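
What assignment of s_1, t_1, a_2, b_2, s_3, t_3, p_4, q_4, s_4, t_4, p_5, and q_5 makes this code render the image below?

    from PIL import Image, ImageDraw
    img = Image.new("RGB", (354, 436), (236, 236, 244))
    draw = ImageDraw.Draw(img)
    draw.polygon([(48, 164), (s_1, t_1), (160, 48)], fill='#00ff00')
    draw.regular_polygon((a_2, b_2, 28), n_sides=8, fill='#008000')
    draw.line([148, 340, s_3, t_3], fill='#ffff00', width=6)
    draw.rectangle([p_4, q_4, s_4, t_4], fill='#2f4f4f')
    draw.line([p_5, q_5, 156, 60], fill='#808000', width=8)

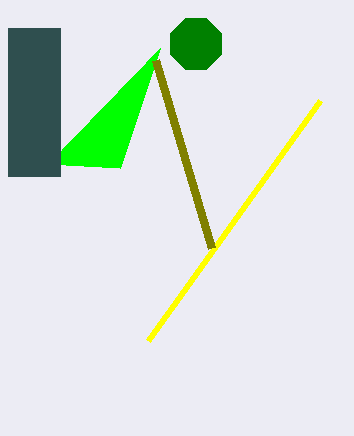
s_1 = 120; t_1 = 168; a_2 = 196; b_2 = 44; s_3 = 320; t_3 = 100; p_4 = 8; q_4 = 28; s_4 = 60; t_4 = 176; p_5 = 212; q_5 = 248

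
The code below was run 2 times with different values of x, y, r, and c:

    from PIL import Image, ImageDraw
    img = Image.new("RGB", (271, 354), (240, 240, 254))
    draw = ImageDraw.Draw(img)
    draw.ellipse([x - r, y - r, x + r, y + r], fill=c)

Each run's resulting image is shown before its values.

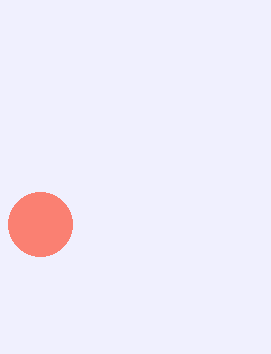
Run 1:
x = 40
y = 224
r = 32
c = 'salmon'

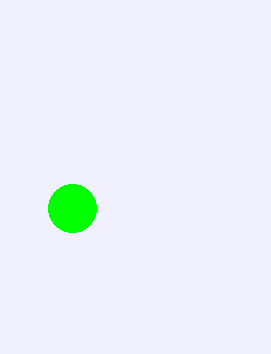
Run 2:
x = 72, y = 208, r = 24, c = 'lime'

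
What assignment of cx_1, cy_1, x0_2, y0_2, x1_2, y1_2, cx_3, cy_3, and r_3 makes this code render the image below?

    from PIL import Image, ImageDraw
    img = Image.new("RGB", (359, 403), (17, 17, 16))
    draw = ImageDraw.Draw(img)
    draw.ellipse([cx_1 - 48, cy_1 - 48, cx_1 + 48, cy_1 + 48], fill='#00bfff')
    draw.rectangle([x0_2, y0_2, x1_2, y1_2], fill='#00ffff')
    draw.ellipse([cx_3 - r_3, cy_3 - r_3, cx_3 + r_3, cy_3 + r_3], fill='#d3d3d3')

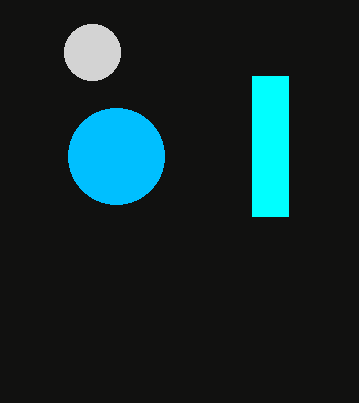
cx_1 = 116; cy_1 = 156; x0_2 = 252; y0_2 = 76; x1_2 = 288; y1_2 = 216; cx_3 = 92; cy_3 = 52; r_3 = 28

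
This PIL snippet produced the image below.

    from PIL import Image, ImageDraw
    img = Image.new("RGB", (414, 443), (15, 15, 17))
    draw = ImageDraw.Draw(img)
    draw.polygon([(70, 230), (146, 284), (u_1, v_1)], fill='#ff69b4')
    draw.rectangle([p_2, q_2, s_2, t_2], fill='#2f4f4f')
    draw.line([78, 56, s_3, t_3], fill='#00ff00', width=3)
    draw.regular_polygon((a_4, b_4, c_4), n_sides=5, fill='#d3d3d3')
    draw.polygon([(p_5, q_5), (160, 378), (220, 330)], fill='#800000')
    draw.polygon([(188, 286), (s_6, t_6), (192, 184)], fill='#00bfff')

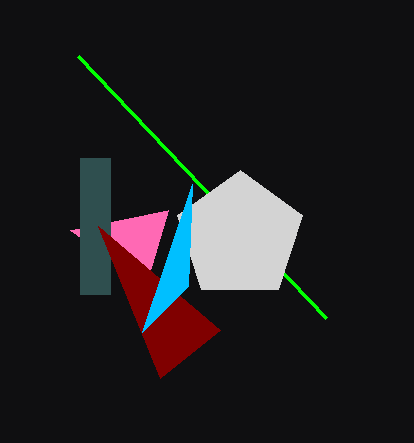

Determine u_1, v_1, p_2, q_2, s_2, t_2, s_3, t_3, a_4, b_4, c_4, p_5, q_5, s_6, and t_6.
u_1 = 168
v_1 = 210
p_2 = 80
q_2 = 158
s_2 = 110
t_2 = 294
s_3 = 326
t_3 = 318
a_4 = 240
b_4 = 236
c_4 = 66
p_5 = 98
q_5 = 226
s_6 = 142
t_6 = 332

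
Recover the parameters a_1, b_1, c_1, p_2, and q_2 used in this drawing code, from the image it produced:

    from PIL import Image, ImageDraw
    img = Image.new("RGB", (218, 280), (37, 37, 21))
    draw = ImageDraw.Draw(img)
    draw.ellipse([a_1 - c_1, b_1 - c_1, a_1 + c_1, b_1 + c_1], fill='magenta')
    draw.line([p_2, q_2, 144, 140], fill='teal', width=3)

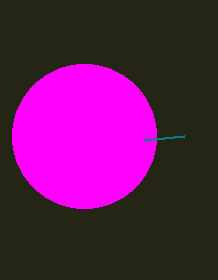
a_1 = 84
b_1 = 136
c_1 = 72
p_2 = 184
q_2 = 136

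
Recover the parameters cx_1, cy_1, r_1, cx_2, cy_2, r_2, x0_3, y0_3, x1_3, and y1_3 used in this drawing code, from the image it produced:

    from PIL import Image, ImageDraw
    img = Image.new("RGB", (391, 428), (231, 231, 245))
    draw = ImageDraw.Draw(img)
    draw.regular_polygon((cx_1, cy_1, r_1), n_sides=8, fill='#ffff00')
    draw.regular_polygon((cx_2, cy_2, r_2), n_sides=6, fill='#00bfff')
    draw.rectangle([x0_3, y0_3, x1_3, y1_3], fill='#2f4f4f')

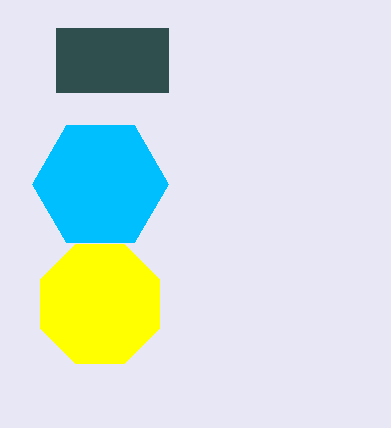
cx_1 = 100
cy_1 = 304
r_1 = 64
cx_2 = 100
cy_2 = 184
r_2 = 68
x0_3 = 56
y0_3 = 28
x1_3 = 168
y1_3 = 92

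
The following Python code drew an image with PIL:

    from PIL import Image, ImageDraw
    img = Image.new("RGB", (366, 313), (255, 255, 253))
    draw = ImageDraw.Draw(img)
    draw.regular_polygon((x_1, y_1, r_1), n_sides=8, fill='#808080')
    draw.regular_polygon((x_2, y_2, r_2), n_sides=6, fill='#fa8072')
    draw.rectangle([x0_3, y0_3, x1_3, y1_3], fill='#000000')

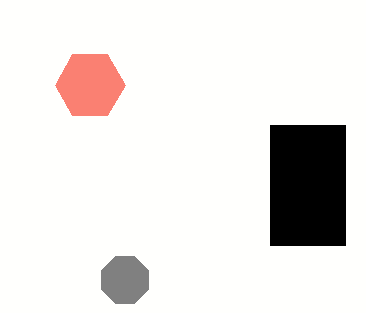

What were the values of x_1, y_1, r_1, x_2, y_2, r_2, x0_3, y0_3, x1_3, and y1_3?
x_1 = 125, y_1 = 280, r_1 = 25, x_2 = 90, y_2 = 85, r_2 = 35, x0_3 = 270, y0_3 = 125, x1_3 = 345, y1_3 = 245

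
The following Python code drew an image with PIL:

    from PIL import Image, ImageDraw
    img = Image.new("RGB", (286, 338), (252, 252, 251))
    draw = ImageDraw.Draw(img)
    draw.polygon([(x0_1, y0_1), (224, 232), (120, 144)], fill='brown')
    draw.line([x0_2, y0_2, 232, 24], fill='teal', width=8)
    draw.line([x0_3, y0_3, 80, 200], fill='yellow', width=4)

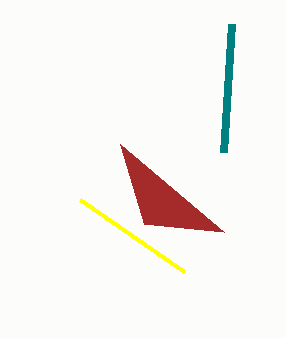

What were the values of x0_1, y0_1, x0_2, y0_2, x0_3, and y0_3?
x0_1 = 144
y0_1 = 224
x0_2 = 224
y0_2 = 152
x0_3 = 184
y0_3 = 272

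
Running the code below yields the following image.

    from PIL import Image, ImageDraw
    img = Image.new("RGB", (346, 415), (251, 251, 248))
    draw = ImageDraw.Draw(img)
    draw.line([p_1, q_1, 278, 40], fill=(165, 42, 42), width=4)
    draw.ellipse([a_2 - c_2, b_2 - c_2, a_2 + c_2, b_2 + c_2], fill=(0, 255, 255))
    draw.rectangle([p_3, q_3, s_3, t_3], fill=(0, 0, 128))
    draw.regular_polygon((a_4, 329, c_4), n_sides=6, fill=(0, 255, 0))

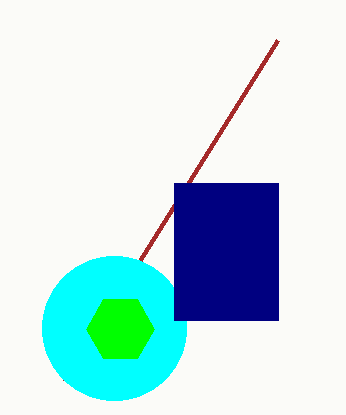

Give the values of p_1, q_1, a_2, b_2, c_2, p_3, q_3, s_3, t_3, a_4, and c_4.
p_1 = 65; q_1 = 381; a_2 = 114; b_2 = 328; c_2 = 72; p_3 = 174; q_3 = 183; s_3 = 278; t_3 = 320; a_4 = 120; c_4 = 34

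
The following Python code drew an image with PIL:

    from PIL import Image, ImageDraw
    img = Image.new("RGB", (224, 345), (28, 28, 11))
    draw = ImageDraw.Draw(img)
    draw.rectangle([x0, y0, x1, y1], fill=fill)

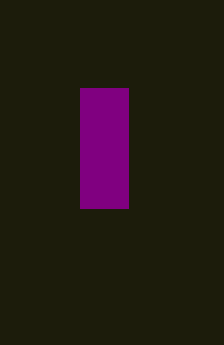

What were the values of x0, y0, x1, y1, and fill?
x0 = 80
y0 = 88
x1 = 128
y1 = 208
fill = 'purple'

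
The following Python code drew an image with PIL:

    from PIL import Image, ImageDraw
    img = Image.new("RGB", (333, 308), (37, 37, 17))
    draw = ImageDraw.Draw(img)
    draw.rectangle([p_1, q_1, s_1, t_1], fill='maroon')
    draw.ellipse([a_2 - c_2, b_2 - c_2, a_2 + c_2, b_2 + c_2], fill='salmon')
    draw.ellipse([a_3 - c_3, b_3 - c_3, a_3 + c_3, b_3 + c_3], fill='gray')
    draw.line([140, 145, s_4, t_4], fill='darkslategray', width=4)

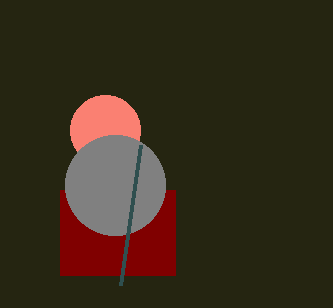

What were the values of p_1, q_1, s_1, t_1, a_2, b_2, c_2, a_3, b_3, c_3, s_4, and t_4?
p_1 = 60
q_1 = 190
s_1 = 175
t_1 = 275
a_2 = 105
b_2 = 130
c_2 = 35
a_3 = 115
b_3 = 185
c_3 = 50
s_4 = 120
t_4 = 285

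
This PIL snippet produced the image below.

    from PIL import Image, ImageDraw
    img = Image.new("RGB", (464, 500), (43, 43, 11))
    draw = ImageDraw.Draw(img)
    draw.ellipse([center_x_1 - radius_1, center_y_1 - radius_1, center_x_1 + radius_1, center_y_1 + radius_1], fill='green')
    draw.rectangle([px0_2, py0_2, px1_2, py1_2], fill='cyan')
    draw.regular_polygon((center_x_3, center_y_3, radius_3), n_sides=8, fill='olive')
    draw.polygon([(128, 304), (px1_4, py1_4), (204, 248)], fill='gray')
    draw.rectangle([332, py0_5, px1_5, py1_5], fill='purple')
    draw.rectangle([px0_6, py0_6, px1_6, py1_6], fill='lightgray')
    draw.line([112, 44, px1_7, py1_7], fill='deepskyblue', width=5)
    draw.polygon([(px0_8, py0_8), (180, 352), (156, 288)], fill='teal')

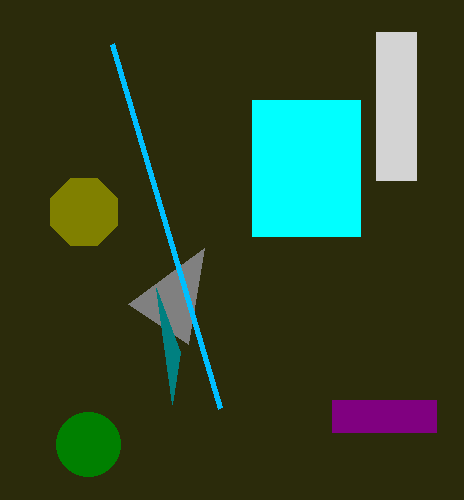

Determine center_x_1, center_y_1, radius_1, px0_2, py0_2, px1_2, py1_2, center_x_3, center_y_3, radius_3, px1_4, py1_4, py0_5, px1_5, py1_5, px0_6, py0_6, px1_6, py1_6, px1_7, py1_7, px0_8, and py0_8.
center_x_1 = 88
center_y_1 = 444
radius_1 = 32
px0_2 = 252
py0_2 = 100
px1_2 = 360
py1_2 = 236
center_x_3 = 84
center_y_3 = 212
radius_3 = 36
px1_4 = 188
py1_4 = 344
py0_5 = 400
px1_5 = 436
py1_5 = 432
px0_6 = 376
py0_6 = 32
px1_6 = 416
py1_6 = 180
px1_7 = 220
py1_7 = 408
px0_8 = 172
py0_8 = 404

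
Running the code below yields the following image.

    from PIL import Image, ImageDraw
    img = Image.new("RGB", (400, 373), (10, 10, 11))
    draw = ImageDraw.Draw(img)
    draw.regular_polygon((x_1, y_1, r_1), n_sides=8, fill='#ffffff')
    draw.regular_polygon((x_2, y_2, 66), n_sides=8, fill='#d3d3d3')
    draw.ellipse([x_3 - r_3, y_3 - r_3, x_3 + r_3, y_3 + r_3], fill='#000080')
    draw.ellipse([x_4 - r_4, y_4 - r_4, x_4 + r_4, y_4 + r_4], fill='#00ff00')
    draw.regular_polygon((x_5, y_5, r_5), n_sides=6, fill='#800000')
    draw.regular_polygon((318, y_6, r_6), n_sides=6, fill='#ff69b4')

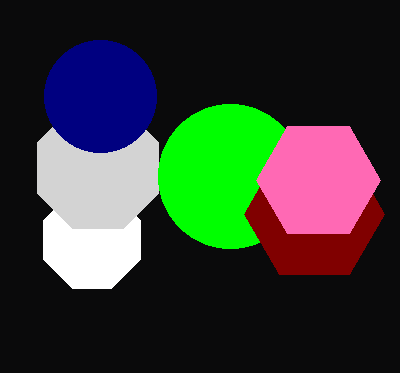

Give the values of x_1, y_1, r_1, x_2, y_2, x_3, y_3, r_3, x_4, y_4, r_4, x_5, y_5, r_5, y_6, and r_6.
x_1 = 92, y_1 = 240, r_1 = 52, x_2 = 98, y_2 = 168, x_3 = 100, y_3 = 96, r_3 = 56, x_4 = 230, y_4 = 176, r_4 = 72, x_5 = 314, y_5 = 214, r_5 = 70, y_6 = 180, r_6 = 62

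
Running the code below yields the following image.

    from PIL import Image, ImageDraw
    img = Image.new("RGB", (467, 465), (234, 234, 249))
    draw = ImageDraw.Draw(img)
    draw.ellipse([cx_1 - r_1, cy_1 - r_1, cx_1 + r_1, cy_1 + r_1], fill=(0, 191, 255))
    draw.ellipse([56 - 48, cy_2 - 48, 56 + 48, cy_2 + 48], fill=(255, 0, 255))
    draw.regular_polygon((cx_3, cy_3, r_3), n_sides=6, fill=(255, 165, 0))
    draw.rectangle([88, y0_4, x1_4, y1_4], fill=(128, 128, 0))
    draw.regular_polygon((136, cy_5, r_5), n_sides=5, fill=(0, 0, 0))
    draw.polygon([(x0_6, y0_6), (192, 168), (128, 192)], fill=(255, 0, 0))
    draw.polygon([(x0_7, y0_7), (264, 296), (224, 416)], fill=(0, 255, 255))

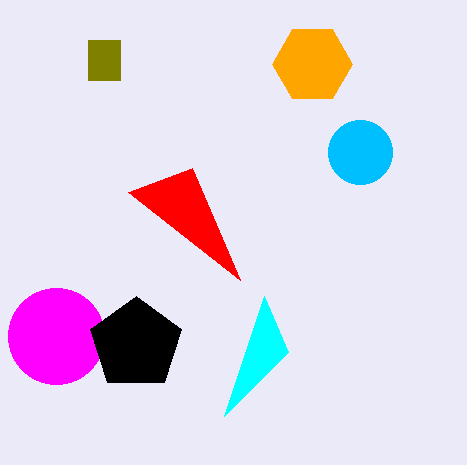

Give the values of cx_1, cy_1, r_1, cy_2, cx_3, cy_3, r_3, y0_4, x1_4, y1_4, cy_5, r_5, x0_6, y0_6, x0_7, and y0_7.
cx_1 = 360, cy_1 = 152, r_1 = 32, cy_2 = 336, cx_3 = 312, cy_3 = 64, r_3 = 40, y0_4 = 40, x1_4 = 120, y1_4 = 80, cy_5 = 344, r_5 = 48, x0_6 = 240, y0_6 = 280, x0_7 = 288, y0_7 = 352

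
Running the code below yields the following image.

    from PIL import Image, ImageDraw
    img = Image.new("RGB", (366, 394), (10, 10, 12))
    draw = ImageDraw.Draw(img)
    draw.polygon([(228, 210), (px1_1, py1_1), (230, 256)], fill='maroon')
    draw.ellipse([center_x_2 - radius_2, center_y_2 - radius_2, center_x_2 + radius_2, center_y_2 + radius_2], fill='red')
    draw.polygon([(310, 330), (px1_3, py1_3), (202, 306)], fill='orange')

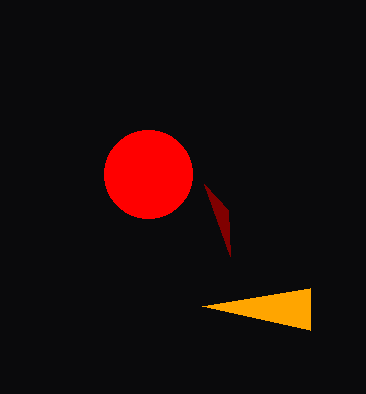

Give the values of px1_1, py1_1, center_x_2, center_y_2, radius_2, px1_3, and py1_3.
px1_1 = 204, py1_1 = 184, center_x_2 = 148, center_y_2 = 174, radius_2 = 44, px1_3 = 310, py1_3 = 288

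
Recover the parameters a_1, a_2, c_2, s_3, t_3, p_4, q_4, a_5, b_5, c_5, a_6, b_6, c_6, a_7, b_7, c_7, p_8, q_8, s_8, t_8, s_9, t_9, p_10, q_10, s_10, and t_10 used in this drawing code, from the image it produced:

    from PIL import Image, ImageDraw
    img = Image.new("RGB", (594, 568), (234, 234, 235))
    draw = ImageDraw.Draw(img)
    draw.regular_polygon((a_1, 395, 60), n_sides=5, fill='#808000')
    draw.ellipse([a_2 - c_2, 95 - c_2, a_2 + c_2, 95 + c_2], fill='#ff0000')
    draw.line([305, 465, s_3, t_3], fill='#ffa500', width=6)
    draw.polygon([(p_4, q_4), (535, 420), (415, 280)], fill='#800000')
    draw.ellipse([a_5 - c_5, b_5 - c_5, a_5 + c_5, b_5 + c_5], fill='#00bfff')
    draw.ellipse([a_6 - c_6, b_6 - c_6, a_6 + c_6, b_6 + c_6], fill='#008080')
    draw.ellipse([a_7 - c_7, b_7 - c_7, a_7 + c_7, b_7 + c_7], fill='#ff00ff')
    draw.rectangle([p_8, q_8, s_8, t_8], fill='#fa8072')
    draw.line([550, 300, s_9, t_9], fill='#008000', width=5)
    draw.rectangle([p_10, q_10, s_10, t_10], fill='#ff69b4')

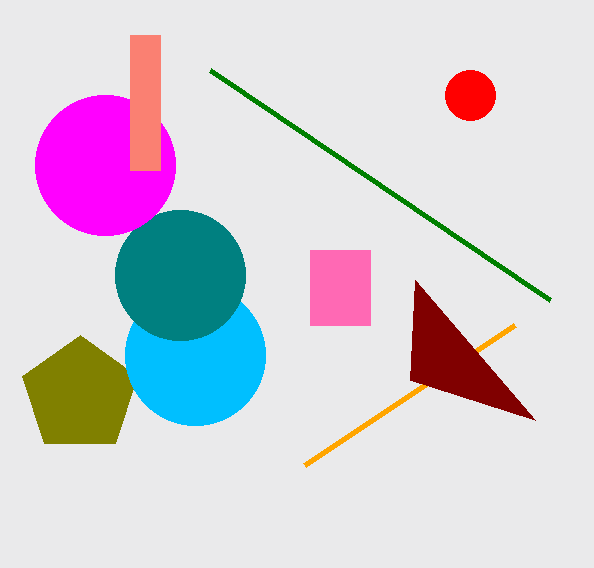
a_1 = 80
a_2 = 470
c_2 = 25
s_3 = 515
t_3 = 325
p_4 = 410
q_4 = 380
a_5 = 195
b_5 = 355
c_5 = 70
a_6 = 180
b_6 = 275
c_6 = 65
a_7 = 105
b_7 = 165
c_7 = 70
p_8 = 130
q_8 = 35
s_8 = 160
t_8 = 170
s_9 = 210
t_9 = 70
p_10 = 310
q_10 = 250
s_10 = 370
t_10 = 325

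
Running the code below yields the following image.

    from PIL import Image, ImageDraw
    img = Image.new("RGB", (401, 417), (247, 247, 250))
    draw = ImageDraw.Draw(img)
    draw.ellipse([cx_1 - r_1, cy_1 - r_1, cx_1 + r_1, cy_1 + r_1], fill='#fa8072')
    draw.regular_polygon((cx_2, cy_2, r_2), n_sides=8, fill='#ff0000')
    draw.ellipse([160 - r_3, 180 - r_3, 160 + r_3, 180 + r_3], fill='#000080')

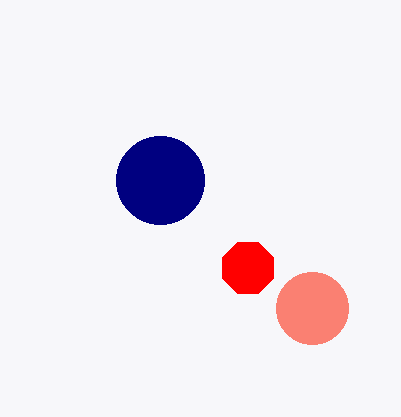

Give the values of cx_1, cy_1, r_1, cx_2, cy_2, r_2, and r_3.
cx_1 = 312
cy_1 = 308
r_1 = 36
cx_2 = 248
cy_2 = 268
r_2 = 28
r_3 = 44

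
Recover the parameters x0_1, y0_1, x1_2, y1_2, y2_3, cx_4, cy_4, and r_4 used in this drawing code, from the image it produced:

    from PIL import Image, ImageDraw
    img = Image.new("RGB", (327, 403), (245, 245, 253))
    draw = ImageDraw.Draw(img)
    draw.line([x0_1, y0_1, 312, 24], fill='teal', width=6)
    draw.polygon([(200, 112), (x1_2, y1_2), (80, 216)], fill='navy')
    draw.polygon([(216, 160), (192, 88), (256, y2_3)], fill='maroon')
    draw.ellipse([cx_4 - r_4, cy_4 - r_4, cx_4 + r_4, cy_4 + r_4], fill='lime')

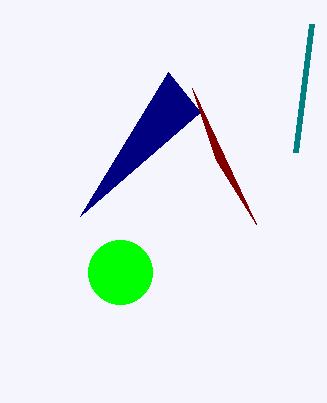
x0_1 = 296; y0_1 = 152; x1_2 = 168; y1_2 = 72; y2_3 = 224; cx_4 = 120; cy_4 = 272; r_4 = 32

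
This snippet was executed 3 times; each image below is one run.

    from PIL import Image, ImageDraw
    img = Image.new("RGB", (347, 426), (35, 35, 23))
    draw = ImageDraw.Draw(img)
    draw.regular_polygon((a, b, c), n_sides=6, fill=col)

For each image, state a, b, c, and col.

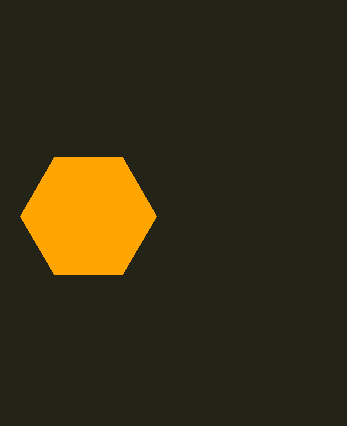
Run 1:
a = 88; b = 216; c = 68; col = 'orange'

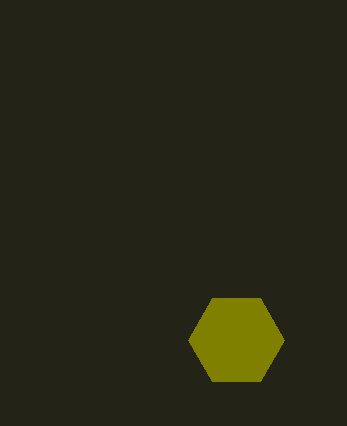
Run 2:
a = 236, b = 340, c = 48, col = 'olive'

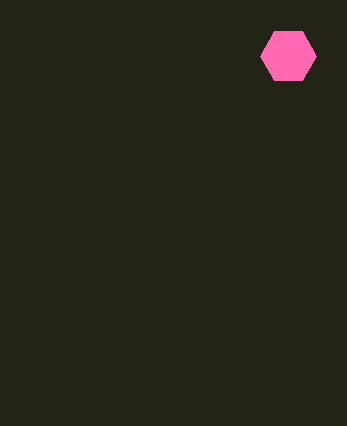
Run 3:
a = 288
b = 56
c = 28
col = 'hotpink'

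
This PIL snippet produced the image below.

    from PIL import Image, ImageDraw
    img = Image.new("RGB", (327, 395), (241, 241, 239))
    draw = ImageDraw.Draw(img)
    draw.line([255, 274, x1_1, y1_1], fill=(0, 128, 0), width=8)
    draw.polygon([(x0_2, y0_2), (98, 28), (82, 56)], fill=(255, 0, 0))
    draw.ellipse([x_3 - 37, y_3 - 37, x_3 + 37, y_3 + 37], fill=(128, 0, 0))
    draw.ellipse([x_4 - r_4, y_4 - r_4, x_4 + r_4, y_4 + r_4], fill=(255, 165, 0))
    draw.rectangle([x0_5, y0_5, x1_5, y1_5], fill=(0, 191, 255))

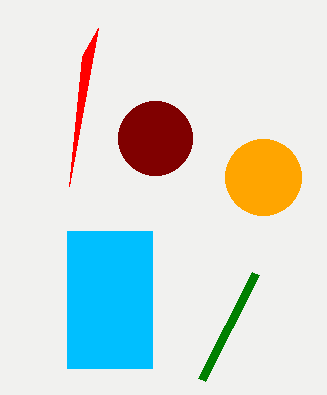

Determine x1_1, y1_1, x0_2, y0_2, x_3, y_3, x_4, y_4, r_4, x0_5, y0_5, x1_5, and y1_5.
x1_1 = 201
y1_1 = 380
x0_2 = 69
y0_2 = 186
x_3 = 155
y_3 = 138
x_4 = 263
y_4 = 177
r_4 = 38
x0_5 = 67
y0_5 = 231
x1_5 = 152
y1_5 = 368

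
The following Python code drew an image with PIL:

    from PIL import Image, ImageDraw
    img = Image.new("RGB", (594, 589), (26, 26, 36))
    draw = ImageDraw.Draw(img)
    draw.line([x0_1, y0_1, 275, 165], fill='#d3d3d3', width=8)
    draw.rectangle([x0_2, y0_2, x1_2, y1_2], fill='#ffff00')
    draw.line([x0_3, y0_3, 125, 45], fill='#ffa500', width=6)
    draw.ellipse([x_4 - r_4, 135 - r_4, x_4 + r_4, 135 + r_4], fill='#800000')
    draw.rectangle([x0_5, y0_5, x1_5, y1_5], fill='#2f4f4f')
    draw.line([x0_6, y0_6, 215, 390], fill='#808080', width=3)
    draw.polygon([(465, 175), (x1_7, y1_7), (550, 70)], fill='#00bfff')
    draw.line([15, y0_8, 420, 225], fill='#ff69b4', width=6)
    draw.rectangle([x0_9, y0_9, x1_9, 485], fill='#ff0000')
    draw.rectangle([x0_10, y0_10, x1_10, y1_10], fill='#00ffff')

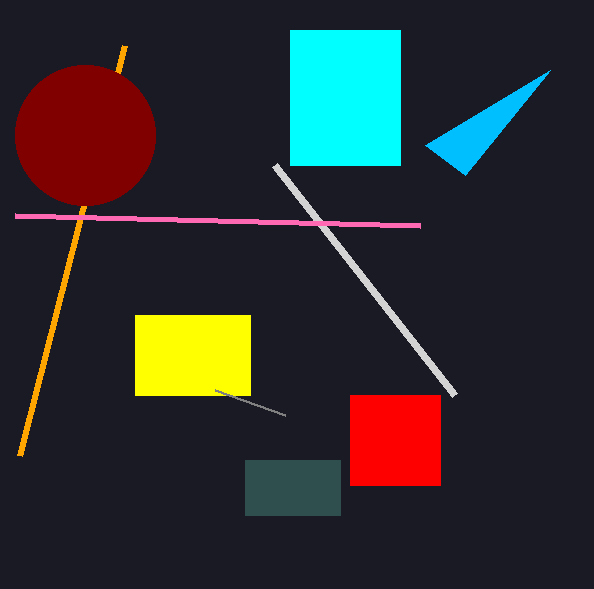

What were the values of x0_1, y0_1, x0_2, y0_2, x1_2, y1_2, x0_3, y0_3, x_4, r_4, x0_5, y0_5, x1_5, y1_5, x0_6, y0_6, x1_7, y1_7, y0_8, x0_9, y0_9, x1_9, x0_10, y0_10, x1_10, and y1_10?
x0_1 = 455; y0_1 = 395; x0_2 = 135; y0_2 = 315; x1_2 = 250; y1_2 = 395; x0_3 = 20; y0_3 = 455; x_4 = 85; r_4 = 70; x0_5 = 245; y0_5 = 460; x1_5 = 340; y1_5 = 515; x0_6 = 285; y0_6 = 415; x1_7 = 425; y1_7 = 145; y0_8 = 215; x0_9 = 350; y0_9 = 395; x1_9 = 440; x0_10 = 290; y0_10 = 30; x1_10 = 400; y1_10 = 165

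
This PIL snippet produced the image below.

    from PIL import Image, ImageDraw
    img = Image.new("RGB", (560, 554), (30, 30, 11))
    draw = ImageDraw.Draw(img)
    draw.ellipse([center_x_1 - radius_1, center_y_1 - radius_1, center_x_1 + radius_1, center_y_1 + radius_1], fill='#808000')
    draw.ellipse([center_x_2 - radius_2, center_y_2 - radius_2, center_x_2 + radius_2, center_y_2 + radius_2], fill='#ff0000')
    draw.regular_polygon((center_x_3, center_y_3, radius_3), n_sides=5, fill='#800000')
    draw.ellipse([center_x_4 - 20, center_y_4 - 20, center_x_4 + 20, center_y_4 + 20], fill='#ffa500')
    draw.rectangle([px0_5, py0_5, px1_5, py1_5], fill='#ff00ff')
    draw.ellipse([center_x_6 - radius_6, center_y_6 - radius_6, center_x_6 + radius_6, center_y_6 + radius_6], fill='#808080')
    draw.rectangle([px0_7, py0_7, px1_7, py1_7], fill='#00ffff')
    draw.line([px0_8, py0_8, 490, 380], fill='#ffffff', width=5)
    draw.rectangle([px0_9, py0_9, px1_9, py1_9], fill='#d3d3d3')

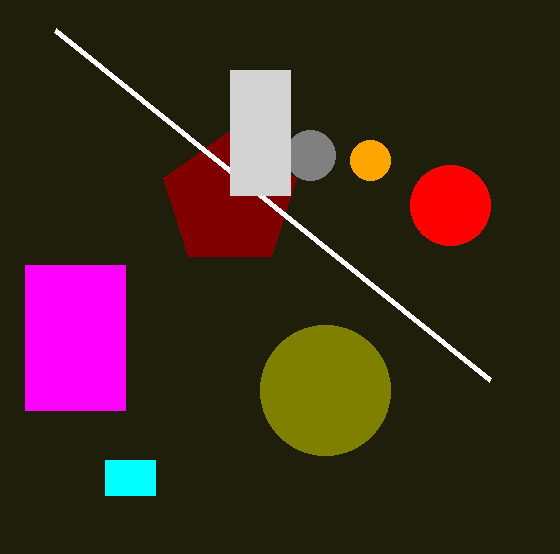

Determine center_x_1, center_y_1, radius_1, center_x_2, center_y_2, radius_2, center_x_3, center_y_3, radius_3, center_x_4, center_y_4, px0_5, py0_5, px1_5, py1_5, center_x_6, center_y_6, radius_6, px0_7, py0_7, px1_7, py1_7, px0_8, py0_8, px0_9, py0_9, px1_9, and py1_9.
center_x_1 = 325; center_y_1 = 390; radius_1 = 65; center_x_2 = 450; center_y_2 = 205; radius_2 = 40; center_x_3 = 230; center_y_3 = 200; radius_3 = 70; center_x_4 = 370; center_y_4 = 160; px0_5 = 25; py0_5 = 265; px1_5 = 125; py1_5 = 410; center_x_6 = 310; center_y_6 = 155; radius_6 = 25; px0_7 = 105; py0_7 = 460; px1_7 = 155; py1_7 = 495; px0_8 = 55; py0_8 = 30; px0_9 = 230; py0_9 = 70; px1_9 = 290; py1_9 = 195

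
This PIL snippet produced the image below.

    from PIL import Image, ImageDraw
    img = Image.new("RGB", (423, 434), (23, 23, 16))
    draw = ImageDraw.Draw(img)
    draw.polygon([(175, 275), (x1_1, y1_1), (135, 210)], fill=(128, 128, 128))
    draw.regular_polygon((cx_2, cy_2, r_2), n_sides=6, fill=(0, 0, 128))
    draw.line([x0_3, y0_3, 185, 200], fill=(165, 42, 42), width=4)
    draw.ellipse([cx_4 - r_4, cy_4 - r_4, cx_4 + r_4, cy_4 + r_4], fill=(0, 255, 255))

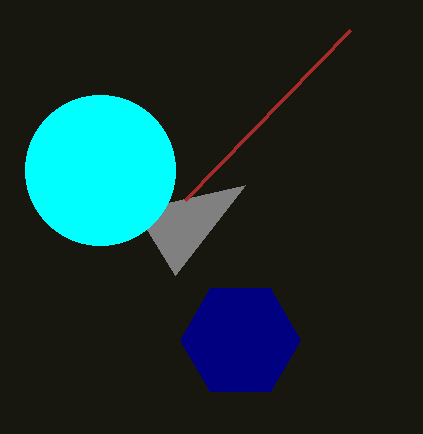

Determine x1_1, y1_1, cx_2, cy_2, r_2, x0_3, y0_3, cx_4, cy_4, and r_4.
x1_1 = 245
y1_1 = 185
cx_2 = 240
cy_2 = 340
r_2 = 60
x0_3 = 350
y0_3 = 30
cx_4 = 100
cy_4 = 170
r_4 = 75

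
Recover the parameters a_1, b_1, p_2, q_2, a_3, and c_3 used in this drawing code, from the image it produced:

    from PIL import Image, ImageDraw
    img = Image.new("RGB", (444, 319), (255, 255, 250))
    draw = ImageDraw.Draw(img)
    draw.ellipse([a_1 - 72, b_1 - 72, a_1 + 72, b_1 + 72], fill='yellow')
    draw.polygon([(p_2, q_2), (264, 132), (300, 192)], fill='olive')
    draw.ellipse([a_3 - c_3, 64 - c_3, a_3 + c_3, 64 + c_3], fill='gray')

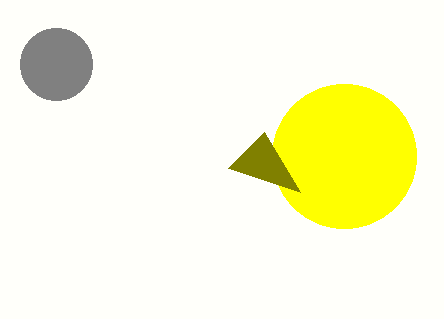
a_1 = 344
b_1 = 156
p_2 = 228
q_2 = 168
a_3 = 56
c_3 = 36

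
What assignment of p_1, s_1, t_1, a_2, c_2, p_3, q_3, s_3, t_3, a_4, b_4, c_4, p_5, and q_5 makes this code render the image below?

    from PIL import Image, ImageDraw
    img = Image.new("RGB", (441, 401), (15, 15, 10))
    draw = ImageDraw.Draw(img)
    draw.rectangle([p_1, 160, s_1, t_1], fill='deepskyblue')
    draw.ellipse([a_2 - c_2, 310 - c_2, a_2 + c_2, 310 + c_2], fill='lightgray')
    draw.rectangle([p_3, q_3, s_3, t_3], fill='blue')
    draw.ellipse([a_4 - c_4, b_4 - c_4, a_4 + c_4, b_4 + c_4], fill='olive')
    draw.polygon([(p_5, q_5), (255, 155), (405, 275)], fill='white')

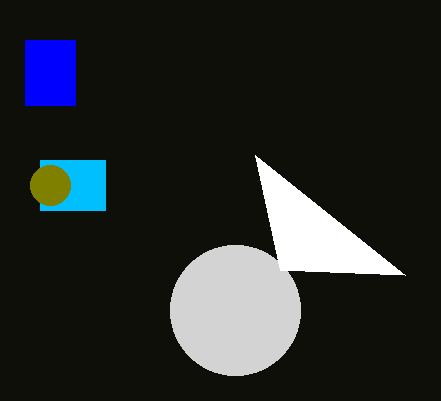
p_1 = 40, s_1 = 105, t_1 = 210, a_2 = 235, c_2 = 65, p_3 = 25, q_3 = 40, s_3 = 75, t_3 = 105, a_4 = 50, b_4 = 185, c_4 = 20, p_5 = 280, q_5 = 270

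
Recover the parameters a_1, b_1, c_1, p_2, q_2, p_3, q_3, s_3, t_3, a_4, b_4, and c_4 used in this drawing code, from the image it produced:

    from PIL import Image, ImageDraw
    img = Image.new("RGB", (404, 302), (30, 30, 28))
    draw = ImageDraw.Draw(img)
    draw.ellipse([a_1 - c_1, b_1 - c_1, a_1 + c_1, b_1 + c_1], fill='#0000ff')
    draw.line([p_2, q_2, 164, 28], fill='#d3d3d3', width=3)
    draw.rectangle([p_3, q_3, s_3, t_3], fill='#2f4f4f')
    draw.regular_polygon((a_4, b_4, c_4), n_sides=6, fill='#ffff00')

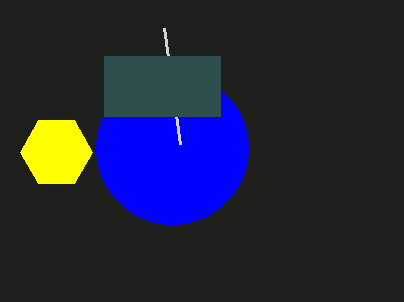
a_1 = 172
b_1 = 148
c_1 = 76
p_2 = 180
q_2 = 144
p_3 = 104
q_3 = 56
s_3 = 220
t_3 = 116
a_4 = 56
b_4 = 152
c_4 = 36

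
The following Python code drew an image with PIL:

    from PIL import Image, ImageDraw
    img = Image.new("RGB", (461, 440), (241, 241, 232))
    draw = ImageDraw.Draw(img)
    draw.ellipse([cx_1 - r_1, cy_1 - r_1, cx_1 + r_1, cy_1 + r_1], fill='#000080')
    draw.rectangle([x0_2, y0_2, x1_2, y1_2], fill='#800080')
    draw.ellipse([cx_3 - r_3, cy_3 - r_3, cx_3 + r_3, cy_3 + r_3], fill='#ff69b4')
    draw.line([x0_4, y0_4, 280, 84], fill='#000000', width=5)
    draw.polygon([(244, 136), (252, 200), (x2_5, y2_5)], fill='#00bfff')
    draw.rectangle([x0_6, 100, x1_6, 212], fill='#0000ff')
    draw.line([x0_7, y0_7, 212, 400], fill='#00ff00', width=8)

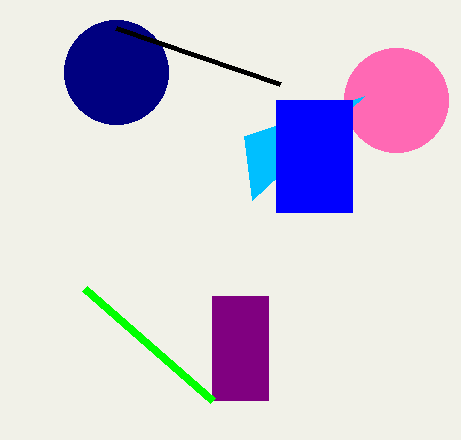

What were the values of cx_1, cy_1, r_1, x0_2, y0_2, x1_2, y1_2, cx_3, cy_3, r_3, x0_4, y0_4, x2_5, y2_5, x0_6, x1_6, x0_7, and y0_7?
cx_1 = 116, cy_1 = 72, r_1 = 52, x0_2 = 212, y0_2 = 296, x1_2 = 268, y1_2 = 400, cx_3 = 396, cy_3 = 100, r_3 = 52, x0_4 = 116, y0_4 = 28, x2_5 = 364, y2_5 = 96, x0_6 = 276, x1_6 = 352, x0_7 = 84, y0_7 = 288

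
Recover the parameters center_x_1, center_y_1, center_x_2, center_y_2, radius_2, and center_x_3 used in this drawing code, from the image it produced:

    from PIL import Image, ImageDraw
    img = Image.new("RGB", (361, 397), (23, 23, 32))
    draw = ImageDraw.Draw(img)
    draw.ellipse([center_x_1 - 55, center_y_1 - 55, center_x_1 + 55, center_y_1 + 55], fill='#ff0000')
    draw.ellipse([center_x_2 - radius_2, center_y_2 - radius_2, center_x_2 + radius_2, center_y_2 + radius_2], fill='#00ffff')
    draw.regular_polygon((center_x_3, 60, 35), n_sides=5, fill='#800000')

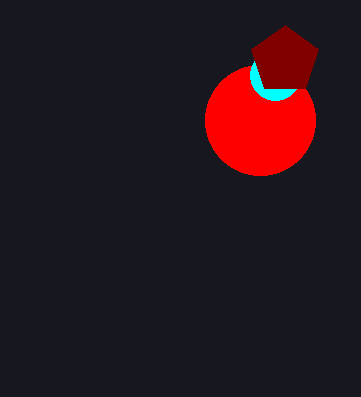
center_x_1 = 260; center_y_1 = 120; center_x_2 = 275; center_y_2 = 75; radius_2 = 25; center_x_3 = 285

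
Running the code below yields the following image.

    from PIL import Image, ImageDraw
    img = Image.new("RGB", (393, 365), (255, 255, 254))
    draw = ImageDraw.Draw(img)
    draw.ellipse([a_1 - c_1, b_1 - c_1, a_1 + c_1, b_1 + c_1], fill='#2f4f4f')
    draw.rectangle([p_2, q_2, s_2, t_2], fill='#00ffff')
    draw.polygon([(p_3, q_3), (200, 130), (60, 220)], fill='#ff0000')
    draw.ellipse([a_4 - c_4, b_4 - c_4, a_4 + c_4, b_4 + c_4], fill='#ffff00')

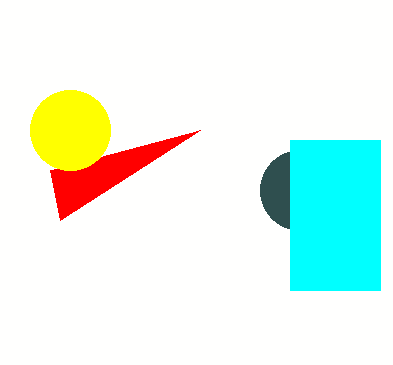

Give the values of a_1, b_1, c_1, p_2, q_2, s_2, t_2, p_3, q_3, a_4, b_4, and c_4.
a_1 = 300, b_1 = 190, c_1 = 40, p_2 = 290, q_2 = 140, s_2 = 380, t_2 = 290, p_3 = 50, q_3 = 170, a_4 = 70, b_4 = 130, c_4 = 40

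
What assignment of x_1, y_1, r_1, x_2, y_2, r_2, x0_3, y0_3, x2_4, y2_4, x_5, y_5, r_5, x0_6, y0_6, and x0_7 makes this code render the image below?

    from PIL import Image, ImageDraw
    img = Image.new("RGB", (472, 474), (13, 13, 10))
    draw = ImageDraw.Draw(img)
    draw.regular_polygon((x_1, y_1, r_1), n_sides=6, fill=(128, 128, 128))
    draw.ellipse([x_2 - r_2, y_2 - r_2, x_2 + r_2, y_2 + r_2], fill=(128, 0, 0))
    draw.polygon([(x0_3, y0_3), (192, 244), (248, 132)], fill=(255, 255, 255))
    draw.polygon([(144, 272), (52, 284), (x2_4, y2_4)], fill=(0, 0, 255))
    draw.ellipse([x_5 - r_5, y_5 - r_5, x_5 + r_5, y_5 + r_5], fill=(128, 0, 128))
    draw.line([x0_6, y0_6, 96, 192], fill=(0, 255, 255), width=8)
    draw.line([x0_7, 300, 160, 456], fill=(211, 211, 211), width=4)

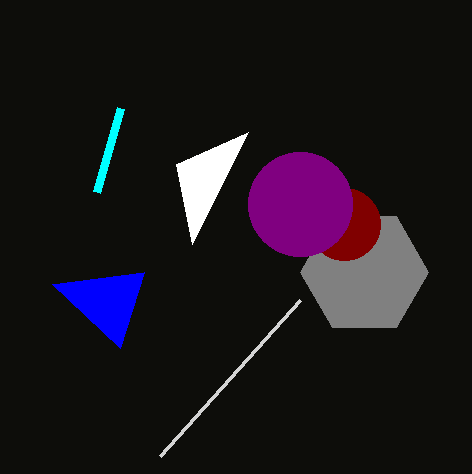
x_1 = 364, y_1 = 272, r_1 = 64, x_2 = 344, y_2 = 224, r_2 = 36, x0_3 = 176, y0_3 = 164, x2_4 = 120, y2_4 = 348, x_5 = 300, y_5 = 204, r_5 = 52, x0_6 = 120, y0_6 = 108, x0_7 = 300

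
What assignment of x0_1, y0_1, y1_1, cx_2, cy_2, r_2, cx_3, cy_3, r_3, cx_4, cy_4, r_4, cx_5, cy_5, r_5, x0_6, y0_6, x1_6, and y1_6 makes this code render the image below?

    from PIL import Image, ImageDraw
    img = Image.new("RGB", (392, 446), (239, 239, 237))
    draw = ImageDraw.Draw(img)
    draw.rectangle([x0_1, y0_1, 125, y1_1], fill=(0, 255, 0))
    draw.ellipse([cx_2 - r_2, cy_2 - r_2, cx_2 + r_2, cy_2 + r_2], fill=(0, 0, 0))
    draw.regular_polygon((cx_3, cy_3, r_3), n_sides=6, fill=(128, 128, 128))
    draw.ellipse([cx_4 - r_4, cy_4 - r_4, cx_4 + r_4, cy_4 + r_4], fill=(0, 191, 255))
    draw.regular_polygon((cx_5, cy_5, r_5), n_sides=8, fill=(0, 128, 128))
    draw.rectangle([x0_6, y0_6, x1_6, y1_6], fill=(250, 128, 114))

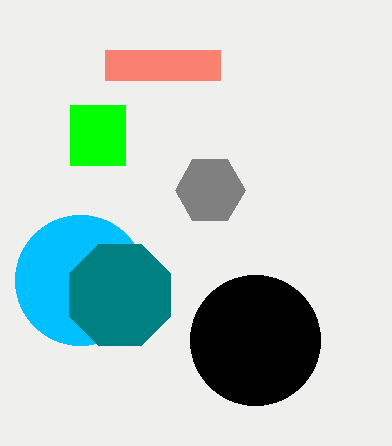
x0_1 = 70, y0_1 = 105, y1_1 = 165, cx_2 = 255, cy_2 = 340, r_2 = 65, cx_3 = 210, cy_3 = 190, r_3 = 35, cx_4 = 80, cy_4 = 280, r_4 = 65, cx_5 = 120, cy_5 = 295, r_5 = 55, x0_6 = 105, y0_6 = 50, x1_6 = 220, y1_6 = 80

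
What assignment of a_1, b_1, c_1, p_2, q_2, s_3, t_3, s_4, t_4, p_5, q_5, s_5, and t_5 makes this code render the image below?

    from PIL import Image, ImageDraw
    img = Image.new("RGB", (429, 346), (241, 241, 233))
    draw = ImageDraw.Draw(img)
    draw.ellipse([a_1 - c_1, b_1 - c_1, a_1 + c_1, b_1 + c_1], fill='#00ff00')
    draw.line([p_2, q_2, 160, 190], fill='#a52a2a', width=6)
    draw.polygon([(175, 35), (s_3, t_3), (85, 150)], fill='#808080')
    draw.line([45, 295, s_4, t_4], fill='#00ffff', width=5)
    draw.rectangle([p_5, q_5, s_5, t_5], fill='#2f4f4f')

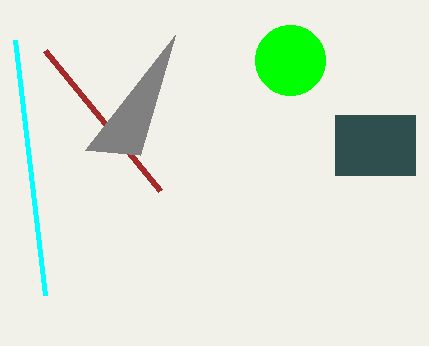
a_1 = 290
b_1 = 60
c_1 = 35
p_2 = 45
q_2 = 50
s_3 = 140
t_3 = 155
s_4 = 15
t_4 = 40
p_5 = 335
q_5 = 115
s_5 = 415
t_5 = 175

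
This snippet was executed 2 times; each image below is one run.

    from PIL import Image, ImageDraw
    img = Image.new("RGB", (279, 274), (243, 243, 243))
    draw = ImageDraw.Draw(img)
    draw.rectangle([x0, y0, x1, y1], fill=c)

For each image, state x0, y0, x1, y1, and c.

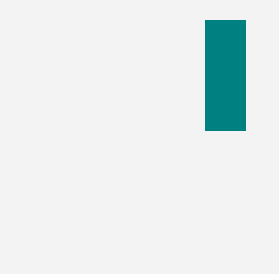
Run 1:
x0 = 205; y0 = 20; x1 = 245; y1 = 130; c = 'teal'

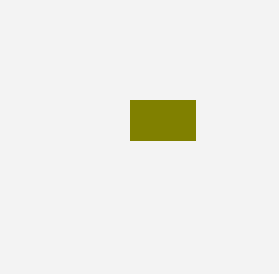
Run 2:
x0 = 130
y0 = 100
x1 = 195
y1 = 140
c = 'olive'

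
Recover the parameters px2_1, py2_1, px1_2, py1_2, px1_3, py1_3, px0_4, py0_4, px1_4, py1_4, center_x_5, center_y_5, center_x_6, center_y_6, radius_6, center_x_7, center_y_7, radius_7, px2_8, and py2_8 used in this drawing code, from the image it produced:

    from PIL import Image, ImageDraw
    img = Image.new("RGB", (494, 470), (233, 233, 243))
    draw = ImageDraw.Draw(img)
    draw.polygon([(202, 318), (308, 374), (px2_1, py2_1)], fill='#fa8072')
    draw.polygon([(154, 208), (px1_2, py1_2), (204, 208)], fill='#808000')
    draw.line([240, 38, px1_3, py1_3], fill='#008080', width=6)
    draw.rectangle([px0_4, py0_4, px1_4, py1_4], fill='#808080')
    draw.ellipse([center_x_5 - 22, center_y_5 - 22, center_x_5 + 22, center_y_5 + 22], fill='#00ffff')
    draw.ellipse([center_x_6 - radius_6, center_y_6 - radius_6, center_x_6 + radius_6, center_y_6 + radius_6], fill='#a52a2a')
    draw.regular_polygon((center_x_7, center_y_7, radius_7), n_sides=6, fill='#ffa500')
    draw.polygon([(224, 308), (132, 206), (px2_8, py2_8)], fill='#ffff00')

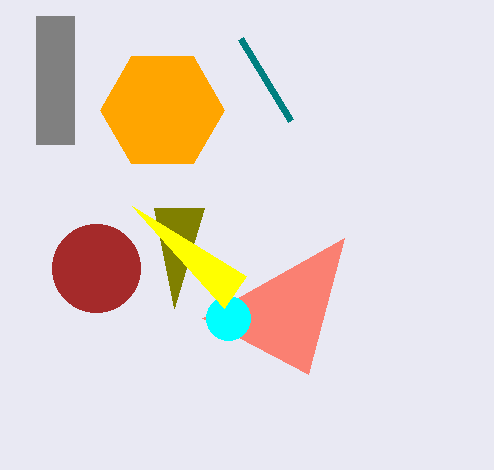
px2_1 = 344; py2_1 = 238; px1_2 = 174; py1_2 = 308; px1_3 = 290; py1_3 = 120; px0_4 = 36; py0_4 = 16; px1_4 = 74; py1_4 = 144; center_x_5 = 228; center_y_5 = 318; center_x_6 = 96; center_y_6 = 268; radius_6 = 44; center_x_7 = 162; center_y_7 = 110; radius_7 = 62; px2_8 = 246; py2_8 = 276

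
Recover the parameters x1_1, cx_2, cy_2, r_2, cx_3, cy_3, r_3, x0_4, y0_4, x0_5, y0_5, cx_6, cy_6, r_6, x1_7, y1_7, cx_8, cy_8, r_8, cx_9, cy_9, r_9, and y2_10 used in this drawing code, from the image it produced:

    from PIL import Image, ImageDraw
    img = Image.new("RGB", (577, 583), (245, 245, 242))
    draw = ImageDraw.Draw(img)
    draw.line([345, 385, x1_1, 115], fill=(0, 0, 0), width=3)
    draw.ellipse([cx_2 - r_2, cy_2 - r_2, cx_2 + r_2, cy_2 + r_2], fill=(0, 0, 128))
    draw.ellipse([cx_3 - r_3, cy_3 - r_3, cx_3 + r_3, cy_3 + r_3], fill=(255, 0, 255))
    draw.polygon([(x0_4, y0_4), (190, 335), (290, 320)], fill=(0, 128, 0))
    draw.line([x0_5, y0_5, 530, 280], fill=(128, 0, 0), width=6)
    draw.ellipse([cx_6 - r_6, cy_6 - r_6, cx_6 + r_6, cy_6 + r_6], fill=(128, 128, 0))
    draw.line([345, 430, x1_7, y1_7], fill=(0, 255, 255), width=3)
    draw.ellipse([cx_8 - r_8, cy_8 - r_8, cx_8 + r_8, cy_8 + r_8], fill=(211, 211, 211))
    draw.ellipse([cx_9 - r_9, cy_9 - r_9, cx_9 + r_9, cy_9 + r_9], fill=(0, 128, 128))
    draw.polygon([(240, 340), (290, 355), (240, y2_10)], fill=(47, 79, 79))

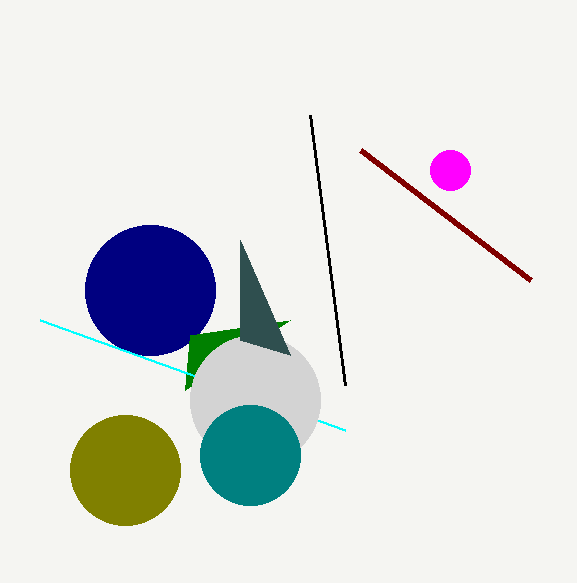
x1_1 = 310; cx_2 = 150; cy_2 = 290; r_2 = 65; cx_3 = 450; cy_3 = 170; r_3 = 20; x0_4 = 185; y0_4 = 390; x0_5 = 360; y0_5 = 150; cx_6 = 125; cy_6 = 470; r_6 = 55; x1_7 = 40; y1_7 = 320; cx_8 = 255; cy_8 = 400; r_8 = 65; cx_9 = 250; cy_9 = 455; r_9 = 50; y2_10 = 240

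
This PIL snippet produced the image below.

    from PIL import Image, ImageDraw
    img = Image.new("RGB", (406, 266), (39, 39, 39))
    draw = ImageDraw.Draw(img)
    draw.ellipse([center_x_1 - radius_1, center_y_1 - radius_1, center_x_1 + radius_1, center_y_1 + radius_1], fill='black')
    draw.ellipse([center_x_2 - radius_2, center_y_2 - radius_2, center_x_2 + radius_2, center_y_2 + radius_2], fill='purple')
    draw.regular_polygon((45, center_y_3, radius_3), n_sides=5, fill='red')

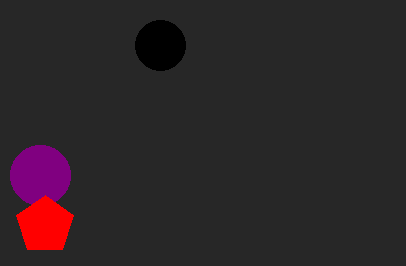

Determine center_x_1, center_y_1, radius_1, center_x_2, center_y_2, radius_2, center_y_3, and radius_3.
center_x_1 = 160
center_y_1 = 45
radius_1 = 25
center_x_2 = 40
center_y_2 = 175
radius_2 = 30
center_y_3 = 225
radius_3 = 30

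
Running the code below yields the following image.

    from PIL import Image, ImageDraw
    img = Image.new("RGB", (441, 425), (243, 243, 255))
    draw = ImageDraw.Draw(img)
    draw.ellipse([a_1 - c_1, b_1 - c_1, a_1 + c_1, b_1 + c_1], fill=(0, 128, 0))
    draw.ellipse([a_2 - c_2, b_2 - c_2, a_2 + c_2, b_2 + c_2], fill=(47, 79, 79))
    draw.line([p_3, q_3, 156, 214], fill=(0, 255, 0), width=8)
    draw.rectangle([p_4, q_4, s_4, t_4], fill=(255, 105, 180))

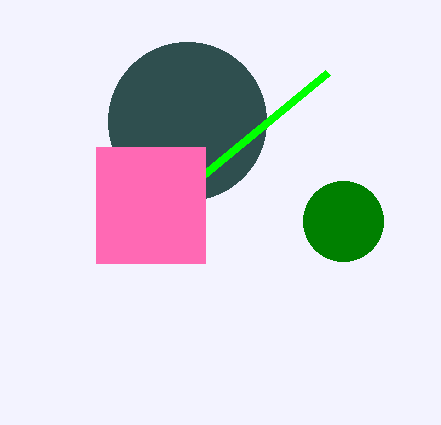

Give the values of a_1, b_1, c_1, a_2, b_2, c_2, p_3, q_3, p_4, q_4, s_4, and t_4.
a_1 = 343; b_1 = 221; c_1 = 40; a_2 = 187; b_2 = 121; c_2 = 79; p_3 = 327; q_3 = 73; p_4 = 96; q_4 = 147; s_4 = 205; t_4 = 263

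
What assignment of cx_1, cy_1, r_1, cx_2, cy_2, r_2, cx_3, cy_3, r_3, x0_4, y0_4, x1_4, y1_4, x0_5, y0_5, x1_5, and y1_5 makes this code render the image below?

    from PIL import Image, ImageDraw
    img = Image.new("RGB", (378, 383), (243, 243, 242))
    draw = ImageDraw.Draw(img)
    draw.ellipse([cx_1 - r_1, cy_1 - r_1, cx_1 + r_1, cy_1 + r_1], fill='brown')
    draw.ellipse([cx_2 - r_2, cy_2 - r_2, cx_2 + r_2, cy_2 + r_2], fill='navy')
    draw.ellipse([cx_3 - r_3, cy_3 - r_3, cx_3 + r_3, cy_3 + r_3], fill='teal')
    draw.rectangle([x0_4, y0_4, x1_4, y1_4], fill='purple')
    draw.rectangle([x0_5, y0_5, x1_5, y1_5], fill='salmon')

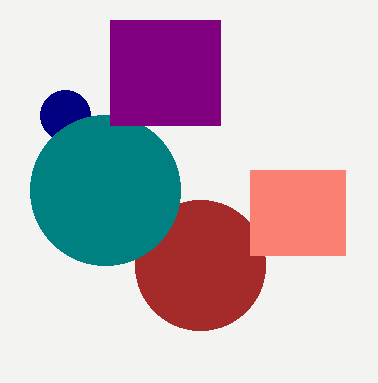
cx_1 = 200
cy_1 = 265
r_1 = 65
cx_2 = 65
cy_2 = 115
r_2 = 25
cx_3 = 105
cy_3 = 190
r_3 = 75
x0_4 = 110
y0_4 = 20
x1_4 = 220
y1_4 = 125
x0_5 = 250
y0_5 = 170
x1_5 = 345
y1_5 = 255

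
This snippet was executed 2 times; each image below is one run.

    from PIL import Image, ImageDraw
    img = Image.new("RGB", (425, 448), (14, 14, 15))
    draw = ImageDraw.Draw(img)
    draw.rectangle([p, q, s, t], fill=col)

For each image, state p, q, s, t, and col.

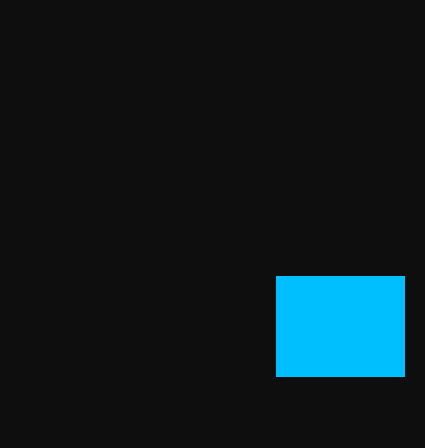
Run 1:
p = 276
q = 276
s = 404
t = 376
col = 'deepskyblue'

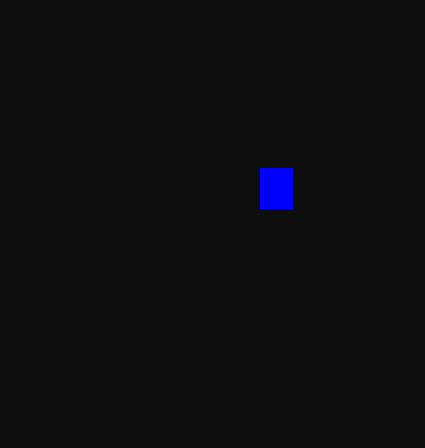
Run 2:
p = 260; q = 168; s = 292; t = 208; col = 'blue'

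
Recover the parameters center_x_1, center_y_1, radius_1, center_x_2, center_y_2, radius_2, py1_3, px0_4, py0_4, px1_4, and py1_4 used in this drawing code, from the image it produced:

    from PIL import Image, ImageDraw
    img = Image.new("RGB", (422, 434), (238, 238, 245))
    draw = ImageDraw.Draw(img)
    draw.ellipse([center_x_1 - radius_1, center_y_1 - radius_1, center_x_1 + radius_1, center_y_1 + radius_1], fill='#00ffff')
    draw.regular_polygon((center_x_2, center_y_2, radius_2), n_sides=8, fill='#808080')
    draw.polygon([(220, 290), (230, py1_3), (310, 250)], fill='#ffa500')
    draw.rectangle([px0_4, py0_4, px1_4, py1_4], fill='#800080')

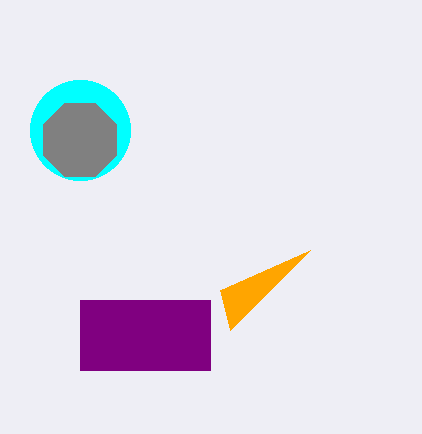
center_x_1 = 80
center_y_1 = 130
radius_1 = 50
center_x_2 = 80
center_y_2 = 140
radius_2 = 40
py1_3 = 330
px0_4 = 80
py0_4 = 300
px1_4 = 210
py1_4 = 370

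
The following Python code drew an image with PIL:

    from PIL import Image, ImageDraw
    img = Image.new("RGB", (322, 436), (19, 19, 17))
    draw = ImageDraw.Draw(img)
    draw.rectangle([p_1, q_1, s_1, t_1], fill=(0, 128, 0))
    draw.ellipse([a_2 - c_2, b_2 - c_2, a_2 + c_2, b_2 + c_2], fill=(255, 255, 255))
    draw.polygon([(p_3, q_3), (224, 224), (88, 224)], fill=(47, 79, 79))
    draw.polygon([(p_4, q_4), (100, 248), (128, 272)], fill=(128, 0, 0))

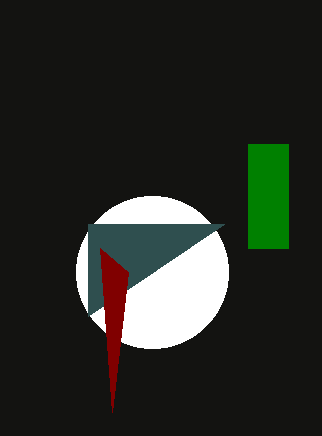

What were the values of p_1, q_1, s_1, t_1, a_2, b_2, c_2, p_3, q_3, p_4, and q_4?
p_1 = 248; q_1 = 144; s_1 = 288; t_1 = 248; a_2 = 152; b_2 = 272; c_2 = 76; p_3 = 88; q_3 = 316; p_4 = 112; q_4 = 412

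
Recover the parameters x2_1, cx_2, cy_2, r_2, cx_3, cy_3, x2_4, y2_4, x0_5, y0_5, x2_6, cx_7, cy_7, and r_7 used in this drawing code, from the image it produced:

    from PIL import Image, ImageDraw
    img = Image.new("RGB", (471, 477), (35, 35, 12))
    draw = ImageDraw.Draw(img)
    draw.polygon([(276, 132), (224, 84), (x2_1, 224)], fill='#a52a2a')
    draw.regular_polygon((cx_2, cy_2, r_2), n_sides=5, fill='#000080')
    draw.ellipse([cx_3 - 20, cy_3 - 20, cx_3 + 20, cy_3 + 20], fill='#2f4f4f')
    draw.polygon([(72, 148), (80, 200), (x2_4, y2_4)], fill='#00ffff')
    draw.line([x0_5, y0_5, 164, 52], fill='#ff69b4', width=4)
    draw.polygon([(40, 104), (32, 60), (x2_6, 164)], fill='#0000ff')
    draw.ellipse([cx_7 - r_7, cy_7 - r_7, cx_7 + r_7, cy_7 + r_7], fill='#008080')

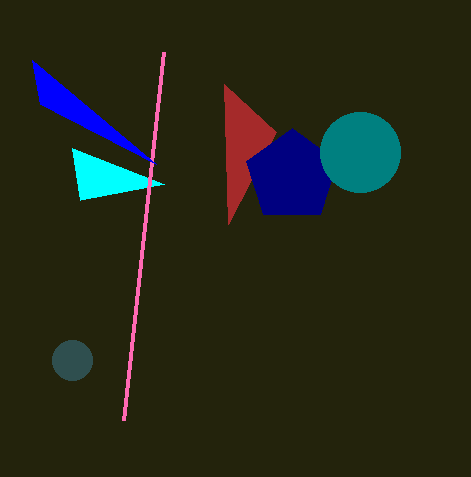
x2_1 = 228; cx_2 = 292; cy_2 = 176; r_2 = 48; cx_3 = 72; cy_3 = 360; x2_4 = 164; y2_4 = 184; x0_5 = 124; y0_5 = 420; x2_6 = 156; cx_7 = 360; cy_7 = 152; r_7 = 40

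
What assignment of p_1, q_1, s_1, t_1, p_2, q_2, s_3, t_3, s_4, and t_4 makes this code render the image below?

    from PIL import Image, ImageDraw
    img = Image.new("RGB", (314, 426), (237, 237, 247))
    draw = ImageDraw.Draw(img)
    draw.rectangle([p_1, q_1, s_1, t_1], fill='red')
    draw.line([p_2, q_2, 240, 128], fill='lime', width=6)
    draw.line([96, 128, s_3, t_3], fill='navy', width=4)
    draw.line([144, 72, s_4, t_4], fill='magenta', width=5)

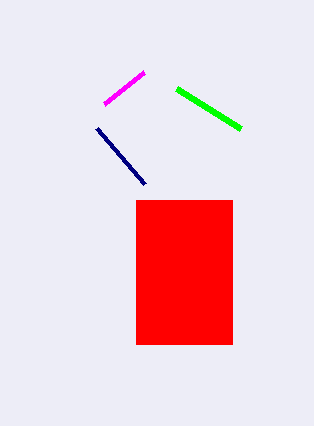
p_1 = 136
q_1 = 200
s_1 = 232
t_1 = 344
p_2 = 176
q_2 = 88
s_3 = 144
t_3 = 184
s_4 = 104
t_4 = 104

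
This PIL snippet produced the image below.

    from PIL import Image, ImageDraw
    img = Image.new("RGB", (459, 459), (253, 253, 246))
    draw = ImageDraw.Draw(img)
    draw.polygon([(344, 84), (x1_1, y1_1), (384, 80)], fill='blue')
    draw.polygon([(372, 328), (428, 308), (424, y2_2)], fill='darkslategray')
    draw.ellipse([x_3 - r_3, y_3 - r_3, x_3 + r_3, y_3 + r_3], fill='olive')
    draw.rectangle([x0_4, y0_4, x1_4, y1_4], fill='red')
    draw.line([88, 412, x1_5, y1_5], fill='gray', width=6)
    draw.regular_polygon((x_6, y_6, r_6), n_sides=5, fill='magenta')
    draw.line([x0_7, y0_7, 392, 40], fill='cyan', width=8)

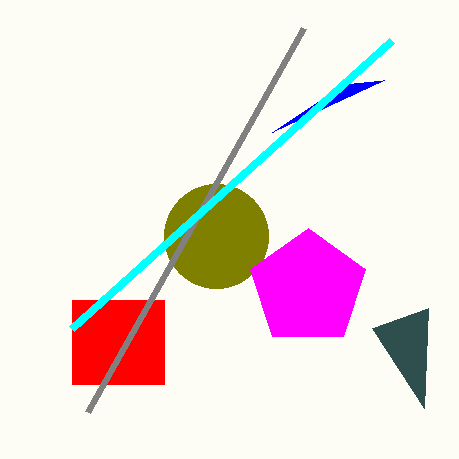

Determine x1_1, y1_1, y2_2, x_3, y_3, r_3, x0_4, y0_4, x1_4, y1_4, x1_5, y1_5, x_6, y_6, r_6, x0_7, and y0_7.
x1_1 = 272, y1_1 = 132, y2_2 = 408, x_3 = 216, y_3 = 236, r_3 = 52, x0_4 = 72, y0_4 = 300, x1_4 = 164, y1_4 = 384, x1_5 = 304, y1_5 = 28, x_6 = 308, y_6 = 288, r_6 = 60, x0_7 = 72, y0_7 = 328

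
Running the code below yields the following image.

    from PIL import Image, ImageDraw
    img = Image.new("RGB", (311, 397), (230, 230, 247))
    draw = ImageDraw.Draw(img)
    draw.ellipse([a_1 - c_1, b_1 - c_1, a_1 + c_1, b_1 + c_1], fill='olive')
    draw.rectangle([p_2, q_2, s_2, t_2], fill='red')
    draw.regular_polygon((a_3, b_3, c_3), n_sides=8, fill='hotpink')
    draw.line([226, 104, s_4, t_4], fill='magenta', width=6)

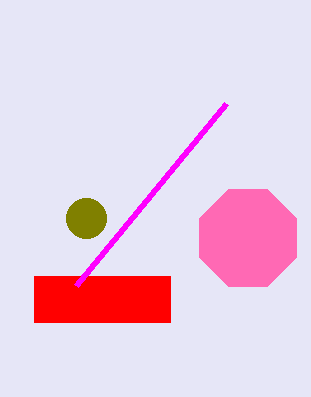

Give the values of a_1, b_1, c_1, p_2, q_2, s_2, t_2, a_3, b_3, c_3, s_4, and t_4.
a_1 = 86, b_1 = 218, c_1 = 20, p_2 = 34, q_2 = 276, s_2 = 170, t_2 = 322, a_3 = 248, b_3 = 238, c_3 = 52, s_4 = 76, t_4 = 286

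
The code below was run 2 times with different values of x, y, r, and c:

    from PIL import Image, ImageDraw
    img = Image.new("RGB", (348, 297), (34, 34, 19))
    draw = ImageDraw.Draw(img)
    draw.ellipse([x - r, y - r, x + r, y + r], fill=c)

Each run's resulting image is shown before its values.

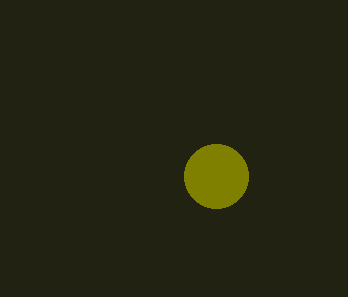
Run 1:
x = 216, y = 176, r = 32, c = 'olive'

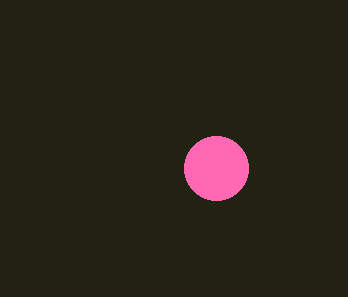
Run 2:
x = 216
y = 168
r = 32
c = 'hotpink'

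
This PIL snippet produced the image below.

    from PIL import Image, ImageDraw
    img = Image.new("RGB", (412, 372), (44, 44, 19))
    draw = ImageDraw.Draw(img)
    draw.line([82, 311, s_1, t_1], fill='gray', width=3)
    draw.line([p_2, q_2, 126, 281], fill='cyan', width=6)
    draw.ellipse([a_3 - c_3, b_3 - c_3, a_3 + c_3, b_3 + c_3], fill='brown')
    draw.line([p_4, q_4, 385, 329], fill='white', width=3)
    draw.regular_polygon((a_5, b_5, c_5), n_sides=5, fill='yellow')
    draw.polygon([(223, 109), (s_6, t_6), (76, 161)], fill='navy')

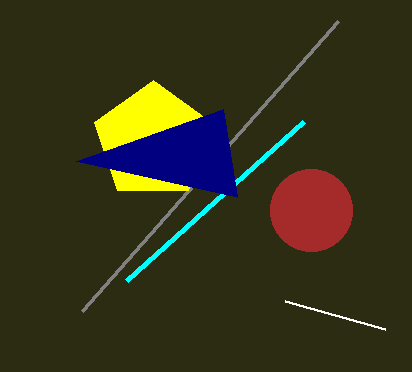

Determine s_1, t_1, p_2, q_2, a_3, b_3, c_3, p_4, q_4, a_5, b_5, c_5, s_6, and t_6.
s_1 = 338; t_1 = 21; p_2 = 303; q_2 = 122; a_3 = 311; b_3 = 210; c_3 = 41; p_4 = 285; q_4 = 301; a_5 = 153; b_5 = 141; c_5 = 61; s_6 = 237; t_6 = 197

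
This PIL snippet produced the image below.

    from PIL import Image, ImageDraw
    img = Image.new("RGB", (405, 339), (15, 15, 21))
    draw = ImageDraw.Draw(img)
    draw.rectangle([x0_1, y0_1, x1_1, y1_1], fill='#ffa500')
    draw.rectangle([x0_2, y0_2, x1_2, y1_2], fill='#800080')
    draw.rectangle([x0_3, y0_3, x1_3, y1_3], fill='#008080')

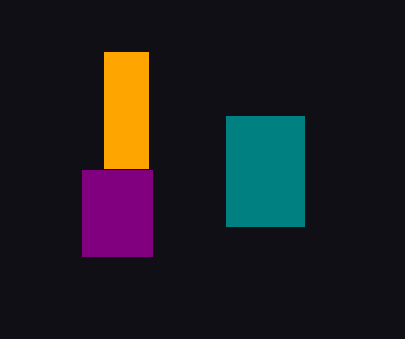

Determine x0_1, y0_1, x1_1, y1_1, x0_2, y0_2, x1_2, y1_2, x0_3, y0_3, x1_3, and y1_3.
x0_1 = 104; y0_1 = 52; x1_1 = 148; y1_1 = 168; x0_2 = 82; y0_2 = 170; x1_2 = 152; y1_2 = 256; x0_3 = 226; y0_3 = 116; x1_3 = 304; y1_3 = 226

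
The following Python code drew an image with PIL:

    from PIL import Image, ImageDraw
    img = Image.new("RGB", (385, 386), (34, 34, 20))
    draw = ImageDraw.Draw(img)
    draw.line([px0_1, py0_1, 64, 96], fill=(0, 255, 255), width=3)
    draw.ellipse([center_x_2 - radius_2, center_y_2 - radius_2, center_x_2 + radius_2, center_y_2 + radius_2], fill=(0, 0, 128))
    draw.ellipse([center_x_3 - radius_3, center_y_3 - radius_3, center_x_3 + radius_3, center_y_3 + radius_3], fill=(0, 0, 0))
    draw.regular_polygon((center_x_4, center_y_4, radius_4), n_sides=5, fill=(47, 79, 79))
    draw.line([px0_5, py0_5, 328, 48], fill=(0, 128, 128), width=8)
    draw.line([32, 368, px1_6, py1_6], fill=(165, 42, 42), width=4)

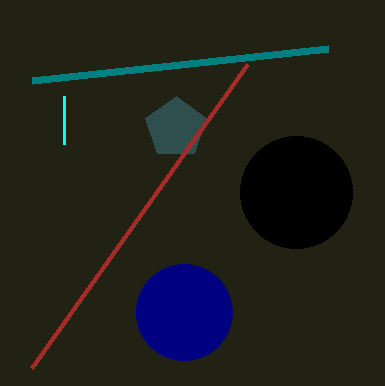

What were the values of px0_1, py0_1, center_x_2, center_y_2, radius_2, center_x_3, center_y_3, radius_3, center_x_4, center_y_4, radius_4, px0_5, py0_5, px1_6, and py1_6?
px0_1 = 64; py0_1 = 144; center_x_2 = 184; center_y_2 = 312; radius_2 = 48; center_x_3 = 296; center_y_3 = 192; radius_3 = 56; center_x_4 = 176; center_y_4 = 128; radius_4 = 32; px0_5 = 32; py0_5 = 80; px1_6 = 248; py1_6 = 64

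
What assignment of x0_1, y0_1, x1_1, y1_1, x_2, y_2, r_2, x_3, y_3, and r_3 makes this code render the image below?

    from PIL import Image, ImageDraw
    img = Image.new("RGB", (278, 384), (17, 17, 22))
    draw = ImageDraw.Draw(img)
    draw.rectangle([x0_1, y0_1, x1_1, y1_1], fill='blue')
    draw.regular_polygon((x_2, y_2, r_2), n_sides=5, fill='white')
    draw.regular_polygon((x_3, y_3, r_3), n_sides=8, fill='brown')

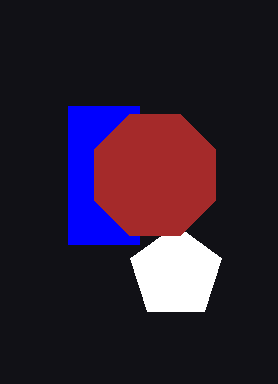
x0_1 = 68, y0_1 = 106, x1_1 = 139, y1_1 = 244, x_2 = 176, y_2 = 273, r_2 = 48, x_3 = 155, y_3 = 175, r_3 = 66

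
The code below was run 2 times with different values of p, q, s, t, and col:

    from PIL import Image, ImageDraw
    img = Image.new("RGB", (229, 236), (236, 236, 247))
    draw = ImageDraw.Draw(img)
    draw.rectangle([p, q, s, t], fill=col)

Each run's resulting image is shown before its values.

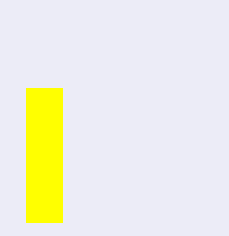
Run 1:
p = 26
q = 88
s = 62
t = 222
col = 'yellow'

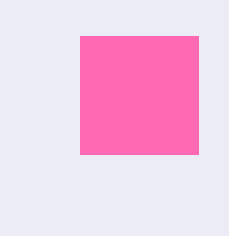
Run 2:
p = 80, q = 36, s = 198, t = 154, col = 'hotpink'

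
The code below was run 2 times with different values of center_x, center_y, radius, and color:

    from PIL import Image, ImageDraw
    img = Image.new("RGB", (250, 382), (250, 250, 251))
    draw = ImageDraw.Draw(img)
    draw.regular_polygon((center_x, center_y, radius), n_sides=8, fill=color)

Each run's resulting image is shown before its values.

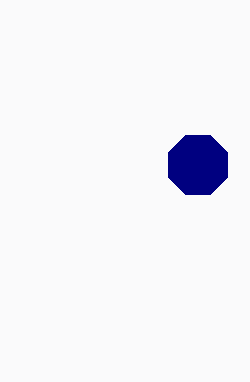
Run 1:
center_x = 198
center_y = 165
radius = 32
color = 'navy'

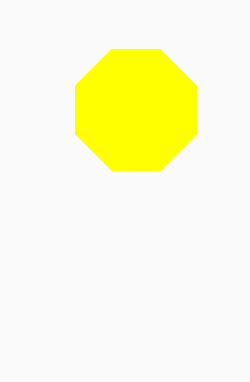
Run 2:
center_x = 136, center_y = 110, radius = 65, color = 'yellow'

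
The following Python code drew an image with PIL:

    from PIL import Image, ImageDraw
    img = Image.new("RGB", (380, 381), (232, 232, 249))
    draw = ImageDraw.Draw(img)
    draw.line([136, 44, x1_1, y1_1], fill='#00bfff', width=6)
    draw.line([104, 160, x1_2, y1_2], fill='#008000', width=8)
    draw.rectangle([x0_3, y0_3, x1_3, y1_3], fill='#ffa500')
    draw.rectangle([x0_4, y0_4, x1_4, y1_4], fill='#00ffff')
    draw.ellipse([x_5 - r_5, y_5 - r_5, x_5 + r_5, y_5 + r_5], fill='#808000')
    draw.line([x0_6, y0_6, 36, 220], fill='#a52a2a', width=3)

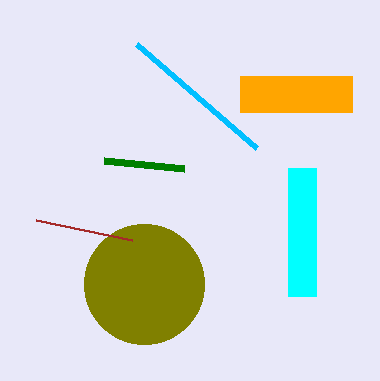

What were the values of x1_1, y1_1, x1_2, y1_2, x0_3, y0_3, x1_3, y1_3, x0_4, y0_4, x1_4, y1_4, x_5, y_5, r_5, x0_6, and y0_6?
x1_1 = 256
y1_1 = 148
x1_2 = 184
y1_2 = 168
x0_3 = 240
y0_3 = 76
x1_3 = 352
y1_3 = 112
x0_4 = 288
y0_4 = 168
x1_4 = 316
y1_4 = 296
x_5 = 144
y_5 = 284
r_5 = 60
x0_6 = 132
y0_6 = 240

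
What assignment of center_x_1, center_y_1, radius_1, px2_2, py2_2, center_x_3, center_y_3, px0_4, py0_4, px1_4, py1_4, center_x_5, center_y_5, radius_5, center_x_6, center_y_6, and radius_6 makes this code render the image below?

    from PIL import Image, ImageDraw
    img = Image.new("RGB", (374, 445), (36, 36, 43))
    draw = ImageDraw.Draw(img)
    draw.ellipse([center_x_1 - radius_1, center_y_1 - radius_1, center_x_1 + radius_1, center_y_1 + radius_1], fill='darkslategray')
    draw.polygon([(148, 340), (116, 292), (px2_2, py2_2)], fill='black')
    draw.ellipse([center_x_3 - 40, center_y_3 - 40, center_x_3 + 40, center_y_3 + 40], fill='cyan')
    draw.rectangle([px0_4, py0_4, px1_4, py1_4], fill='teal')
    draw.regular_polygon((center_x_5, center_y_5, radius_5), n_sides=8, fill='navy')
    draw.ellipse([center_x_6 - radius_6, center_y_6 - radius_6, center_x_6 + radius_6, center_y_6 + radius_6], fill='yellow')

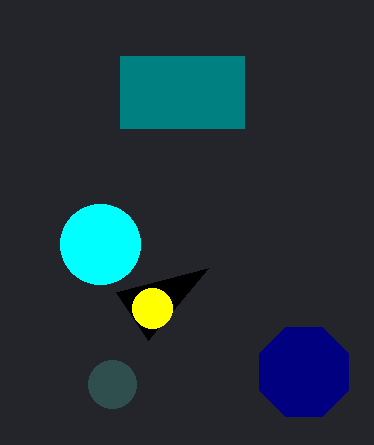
center_x_1 = 112; center_y_1 = 384; radius_1 = 24; px2_2 = 208; py2_2 = 268; center_x_3 = 100; center_y_3 = 244; px0_4 = 120; py0_4 = 56; px1_4 = 244; py1_4 = 128; center_x_5 = 304; center_y_5 = 372; radius_5 = 48; center_x_6 = 152; center_y_6 = 308; radius_6 = 20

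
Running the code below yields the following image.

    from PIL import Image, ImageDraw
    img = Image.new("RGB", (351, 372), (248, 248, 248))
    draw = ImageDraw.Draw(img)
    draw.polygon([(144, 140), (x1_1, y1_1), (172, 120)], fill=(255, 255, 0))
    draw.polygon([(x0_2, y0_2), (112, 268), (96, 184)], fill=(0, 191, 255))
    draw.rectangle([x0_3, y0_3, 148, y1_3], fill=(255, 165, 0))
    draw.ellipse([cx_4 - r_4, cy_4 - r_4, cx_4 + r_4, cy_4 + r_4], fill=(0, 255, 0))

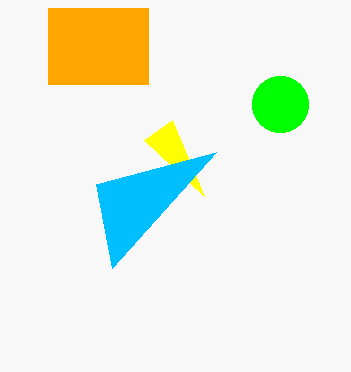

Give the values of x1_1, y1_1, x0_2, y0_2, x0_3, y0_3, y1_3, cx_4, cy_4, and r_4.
x1_1 = 204, y1_1 = 196, x0_2 = 216, y0_2 = 152, x0_3 = 48, y0_3 = 8, y1_3 = 84, cx_4 = 280, cy_4 = 104, r_4 = 28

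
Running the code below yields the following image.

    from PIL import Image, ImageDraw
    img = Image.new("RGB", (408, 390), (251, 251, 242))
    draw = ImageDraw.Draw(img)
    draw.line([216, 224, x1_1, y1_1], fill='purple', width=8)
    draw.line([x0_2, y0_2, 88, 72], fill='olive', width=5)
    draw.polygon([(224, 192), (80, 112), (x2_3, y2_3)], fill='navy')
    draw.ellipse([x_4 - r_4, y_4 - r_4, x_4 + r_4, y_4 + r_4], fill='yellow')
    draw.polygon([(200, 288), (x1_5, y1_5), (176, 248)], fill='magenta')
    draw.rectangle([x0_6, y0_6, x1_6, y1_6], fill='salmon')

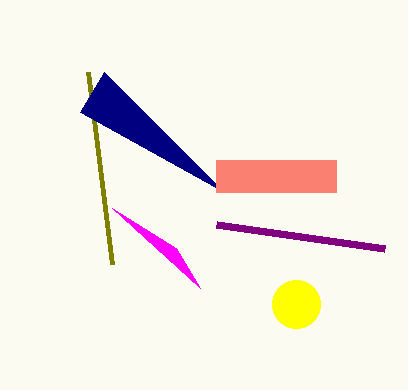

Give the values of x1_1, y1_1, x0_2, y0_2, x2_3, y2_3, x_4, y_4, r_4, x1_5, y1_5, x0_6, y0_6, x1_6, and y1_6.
x1_1 = 384; y1_1 = 248; x0_2 = 112; y0_2 = 264; x2_3 = 104; y2_3 = 72; x_4 = 296; y_4 = 304; r_4 = 24; x1_5 = 112; y1_5 = 208; x0_6 = 216; y0_6 = 160; x1_6 = 336; y1_6 = 192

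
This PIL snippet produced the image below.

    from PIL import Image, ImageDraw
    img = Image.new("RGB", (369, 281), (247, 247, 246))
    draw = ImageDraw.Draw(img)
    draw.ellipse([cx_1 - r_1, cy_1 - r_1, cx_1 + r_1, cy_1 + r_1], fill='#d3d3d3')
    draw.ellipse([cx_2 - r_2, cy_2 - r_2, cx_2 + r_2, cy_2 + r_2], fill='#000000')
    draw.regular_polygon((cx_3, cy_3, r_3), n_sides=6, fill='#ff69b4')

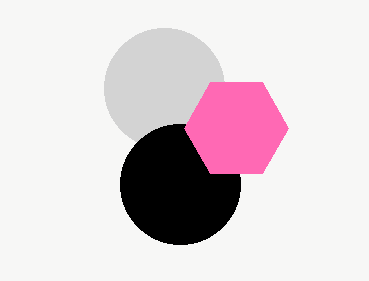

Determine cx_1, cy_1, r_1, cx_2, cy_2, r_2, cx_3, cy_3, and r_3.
cx_1 = 164; cy_1 = 88; r_1 = 60; cx_2 = 180; cy_2 = 184; r_2 = 60; cx_3 = 236; cy_3 = 128; r_3 = 52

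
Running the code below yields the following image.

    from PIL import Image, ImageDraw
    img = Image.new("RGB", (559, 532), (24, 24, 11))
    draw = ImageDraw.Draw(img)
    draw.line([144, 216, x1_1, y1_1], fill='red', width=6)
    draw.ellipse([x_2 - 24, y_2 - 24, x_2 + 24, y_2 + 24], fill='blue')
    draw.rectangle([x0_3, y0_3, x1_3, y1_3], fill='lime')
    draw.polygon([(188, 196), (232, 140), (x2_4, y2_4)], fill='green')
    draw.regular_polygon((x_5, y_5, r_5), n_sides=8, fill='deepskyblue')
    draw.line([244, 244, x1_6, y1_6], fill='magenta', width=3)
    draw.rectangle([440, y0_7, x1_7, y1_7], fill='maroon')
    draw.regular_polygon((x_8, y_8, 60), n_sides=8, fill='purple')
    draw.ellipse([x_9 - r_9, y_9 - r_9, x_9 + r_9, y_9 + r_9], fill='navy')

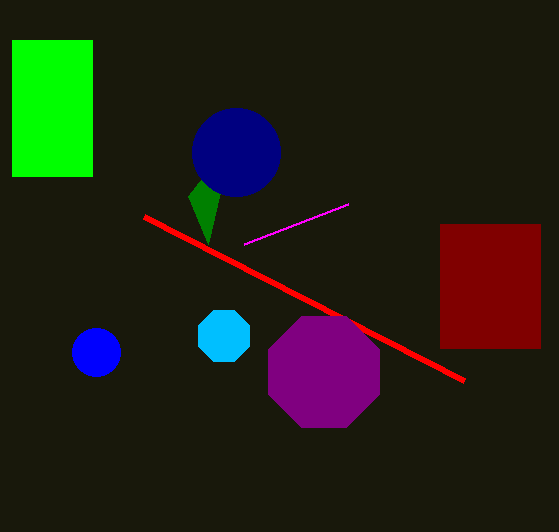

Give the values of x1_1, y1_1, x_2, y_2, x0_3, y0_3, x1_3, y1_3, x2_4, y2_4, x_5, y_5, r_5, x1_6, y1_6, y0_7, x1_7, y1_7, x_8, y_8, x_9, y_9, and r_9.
x1_1 = 464, y1_1 = 380, x_2 = 96, y_2 = 352, x0_3 = 12, y0_3 = 40, x1_3 = 92, y1_3 = 176, x2_4 = 208, y2_4 = 244, x_5 = 224, y_5 = 336, r_5 = 28, x1_6 = 348, y1_6 = 204, y0_7 = 224, x1_7 = 540, y1_7 = 348, x_8 = 324, y_8 = 372, x_9 = 236, y_9 = 152, r_9 = 44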